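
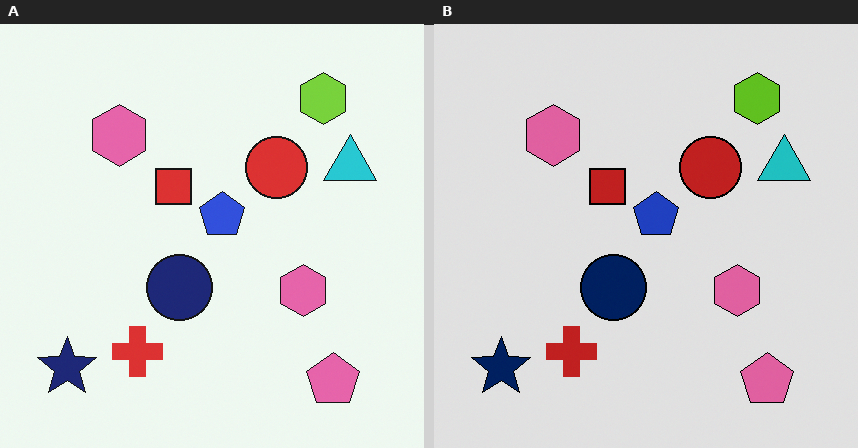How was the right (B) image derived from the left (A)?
It was posterized to a reduced palette.

Each flat color has snapped to a coarser quantized level — most visibly, the near-white background has dropped to a flat grey.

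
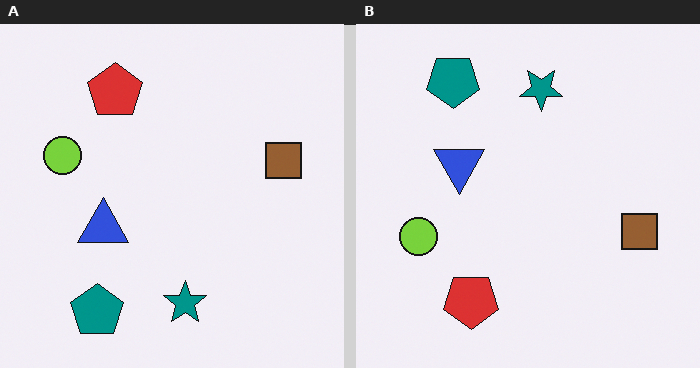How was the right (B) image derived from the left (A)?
The transformation is: flipped vertically (top ↔ bottom).

The teal pentagon is in the bottom-left of the left (A) image and the top-left of the right (B) — shapes on opposite sides of the horizontal midline have swapped in a mirror flip.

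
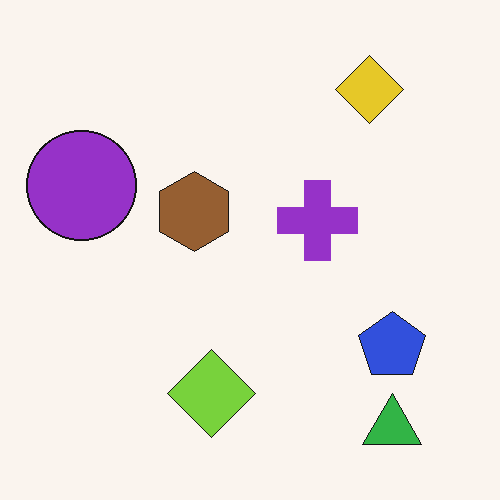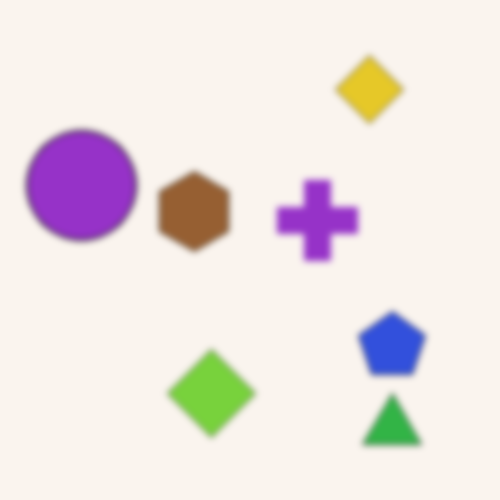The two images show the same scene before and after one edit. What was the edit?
This is the original image noticeably gaussian-blurred.

Shape edges and outlines are uniformly softened across the whole image.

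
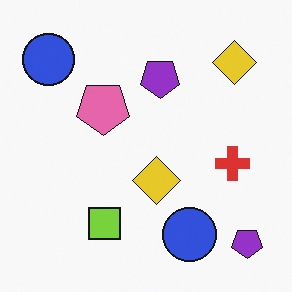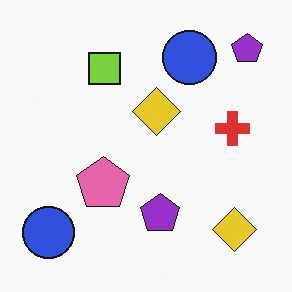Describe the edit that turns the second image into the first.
The transformation is: flipped vertically (top ↔ bottom).

The lime square is in the top of the second image and the bottom of the first — shapes on opposite sides of the horizontal midline have swapped in a mirror flip.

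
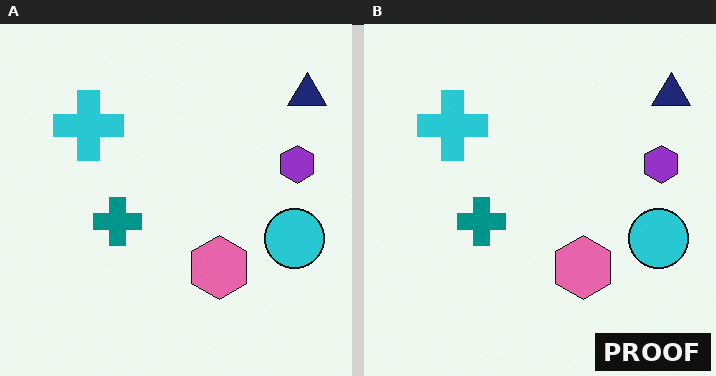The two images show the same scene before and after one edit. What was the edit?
The transformation is: watermarked with the text "PROOF" in the lower-right corner.

A dark label reading "PROOF" appears in the lower-right corner.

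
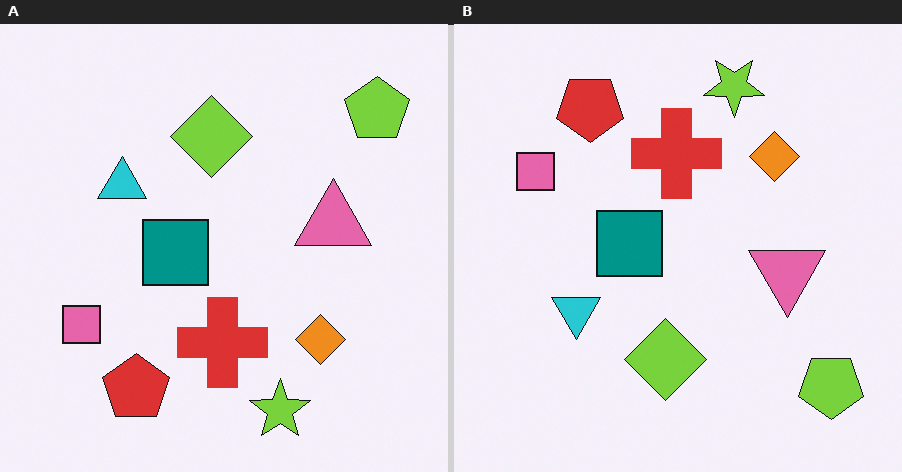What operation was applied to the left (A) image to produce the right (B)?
It was flipped vertically (top ↔ bottom).

The lime star is in the bottom of the left (A) image and the top of the right (B) — shapes on opposite sides of the horizontal midline have swapped in a mirror flip.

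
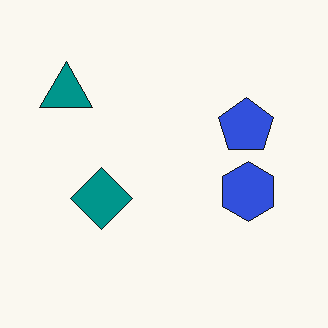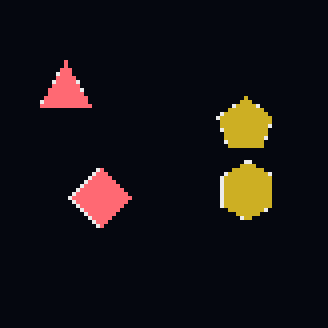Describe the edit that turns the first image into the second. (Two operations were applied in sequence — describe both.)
The transformation is: color-inverted (negative), then lightly pixelated (a mild mosaic effect).

The light background has become dark and every shape's color is its complement — a photographic negative. Shapes are reduced to large square blocks; fine edges and outlines are lost — a downscale-then-upscale (mosaic) effect.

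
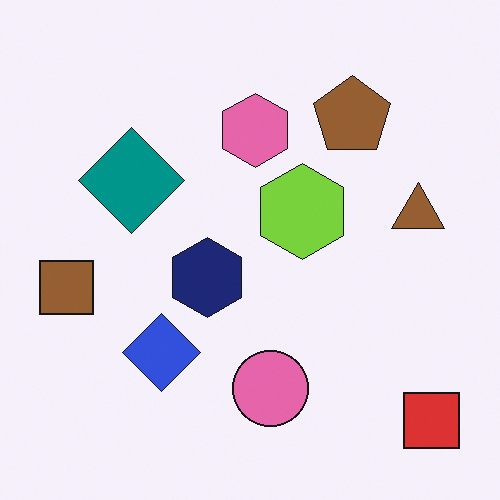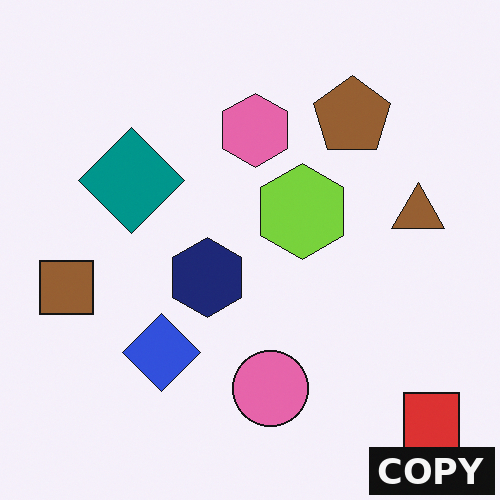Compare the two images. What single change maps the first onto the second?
Watermarked with the text "COPY" in the lower-right corner.

A dark label reading "COPY" appears in the lower-right corner.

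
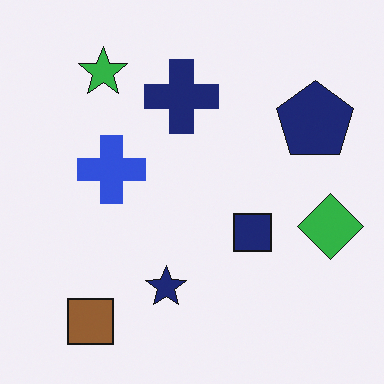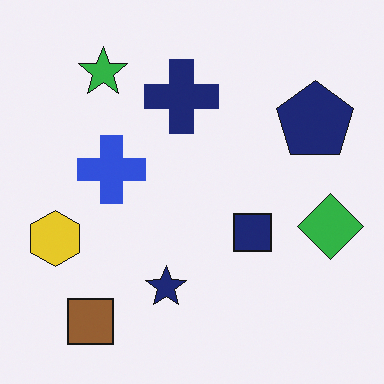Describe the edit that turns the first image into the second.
The second image is the first overlaid with an additional yellow hexagon.

A yellow hexagon appears in the second image that is absent from the first.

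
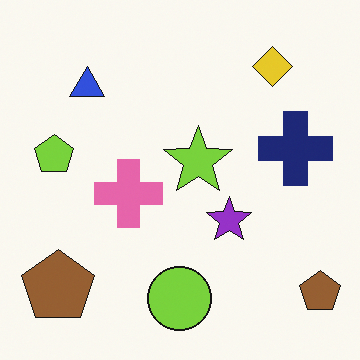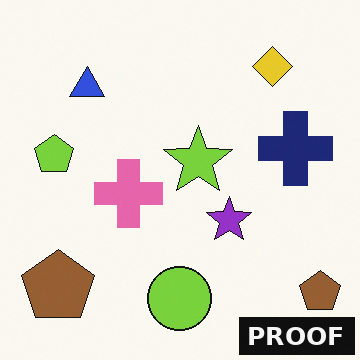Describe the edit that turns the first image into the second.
The second image is the first watermarked with the text "PROOF" in the lower-right corner.

A dark label reading "PROOF" appears in the lower-right corner.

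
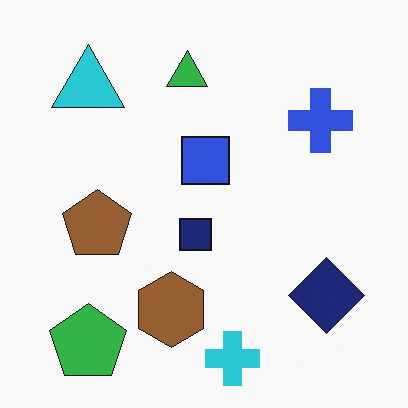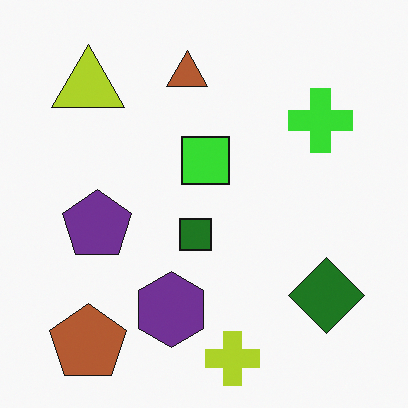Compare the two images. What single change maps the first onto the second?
The image was hue-shifted by a large amount.

Every shape's color has rotated by the same amount around the hue wheel — a uniform hue shift.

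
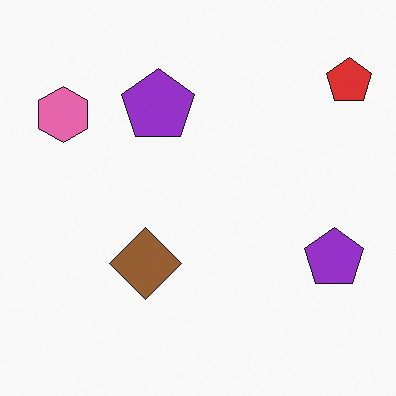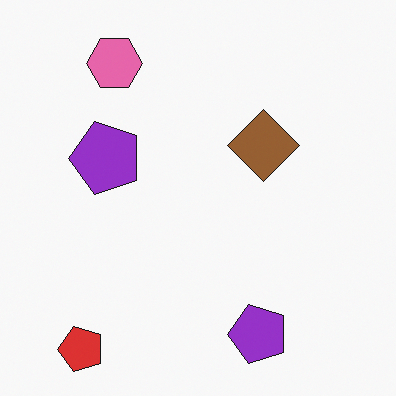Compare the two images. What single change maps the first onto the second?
The transformation is: transposed (reflected across the top-left ↔ bottom-right diagonal).

Shapes have swapped their row and column positions — what was in the top-right is now in the bottom-left — a diagonal reflection.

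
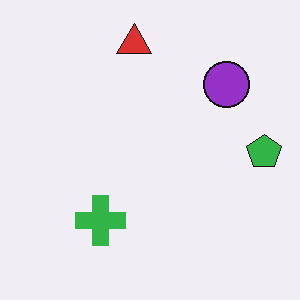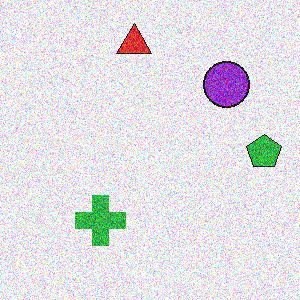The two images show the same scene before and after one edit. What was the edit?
The second image is the first degraded with strong gaussian noise.

Random speckle covers the whole image, including the flat background.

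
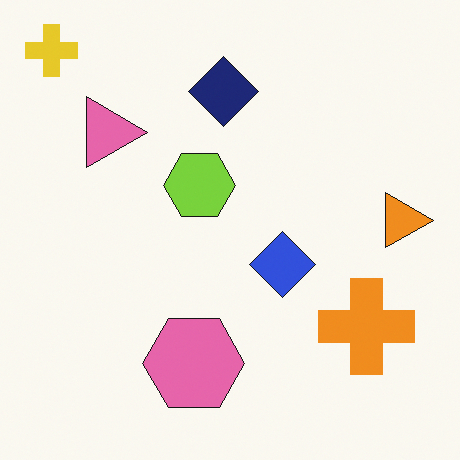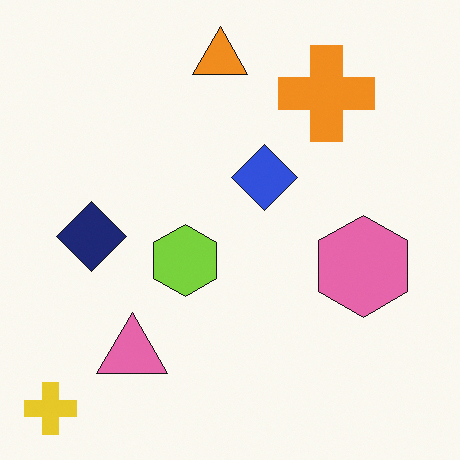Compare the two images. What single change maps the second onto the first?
The first image is the second rotated 90° clockwise.

The yellow cross sits in the bottom-left of the second image and the top-left of the first — consistent with a whole-image 90° clockwise rotation.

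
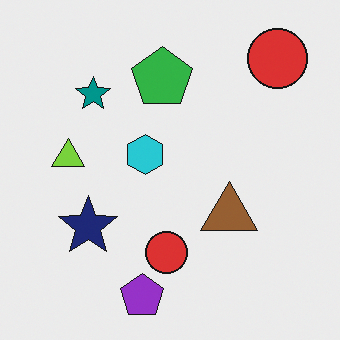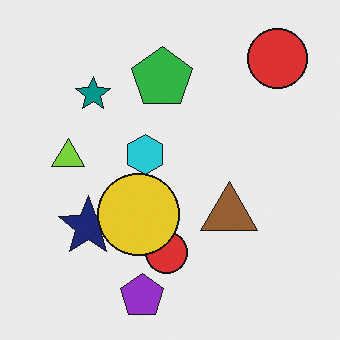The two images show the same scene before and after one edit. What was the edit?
The image was overlaid with an additional yellow circle.

A yellow circle appears in the second image that is absent from the first.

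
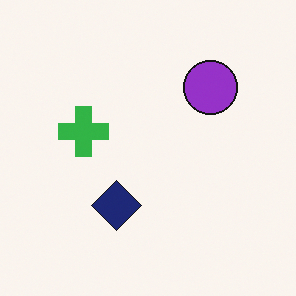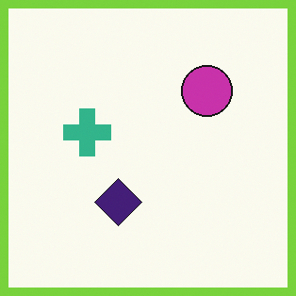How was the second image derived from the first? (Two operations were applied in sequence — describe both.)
Hue-shifted by a small amount, then framed with a lime border.

Every shape's color has rotated by the same amount around the hue wheel — a uniform hue shift. A solid lime frame runs around the edge of the second image, with the content slightly shrunk inside it.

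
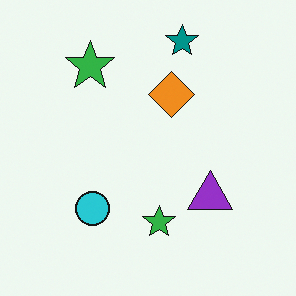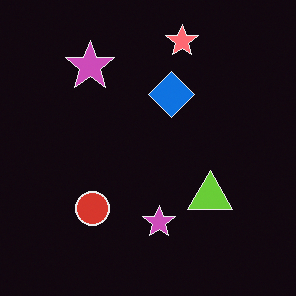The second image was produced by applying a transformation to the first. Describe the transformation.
The image was color-inverted (negative).

The light background has become dark and every shape's color is its complement — a photographic negative.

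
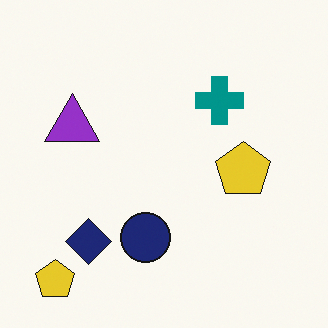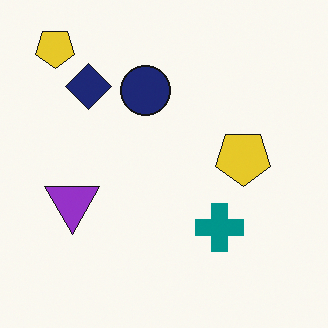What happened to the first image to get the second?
The transformation is: flipped vertically (top ↔ bottom).

The navy diamond is in the bottom-left of the first image and the top-left of the second — shapes on opposite sides of the horizontal midline have swapped in a mirror flip.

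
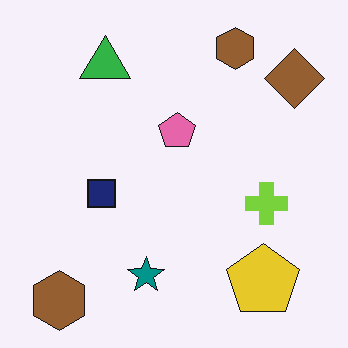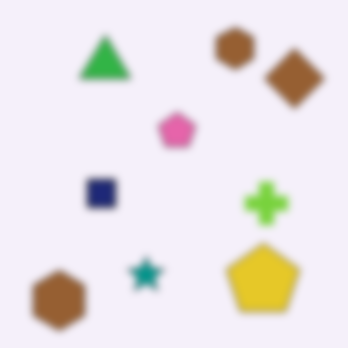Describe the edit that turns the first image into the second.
Noticeably gaussian-blurred.

Shape edges and outlines are uniformly softened across the whole image.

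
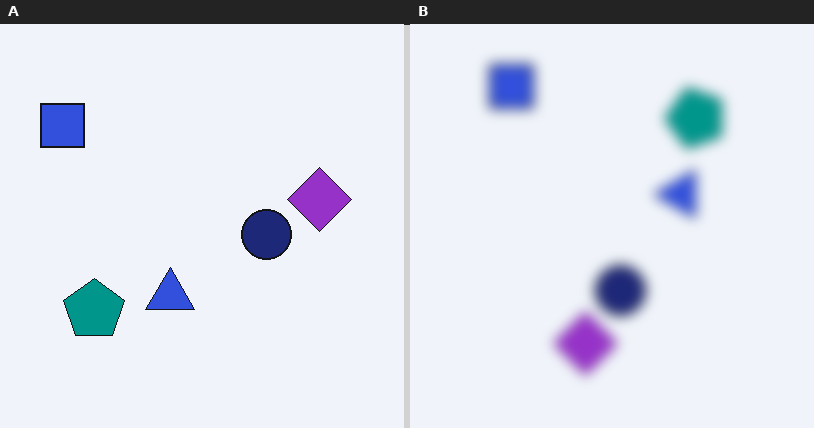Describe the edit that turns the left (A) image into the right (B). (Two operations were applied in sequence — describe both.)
The transformation is: transposed (reflected across the top-left ↔ bottom-right diagonal), then heavily blurred.

Shapes have swapped their row and column positions — what was in the top-right is now in the bottom-left — a diagonal reflection. Shape edges and outlines are uniformly softened across the whole image.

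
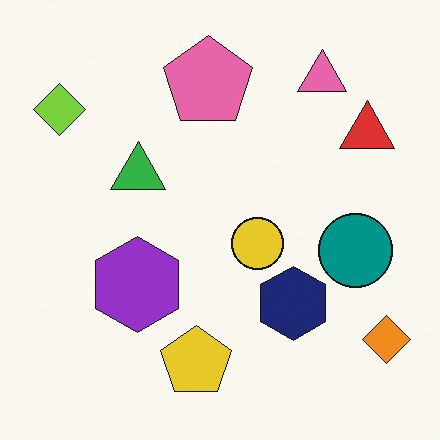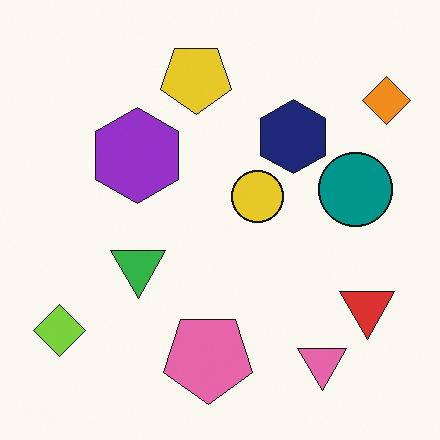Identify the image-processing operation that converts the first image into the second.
Flipped vertically (top ↔ bottom).

The pink triangle is in the top-right of the first image and the bottom-right of the second — shapes on opposite sides of the horizontal midline have swapped in a mirror flip.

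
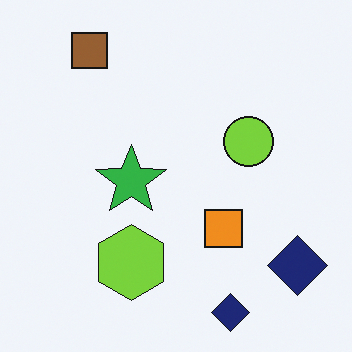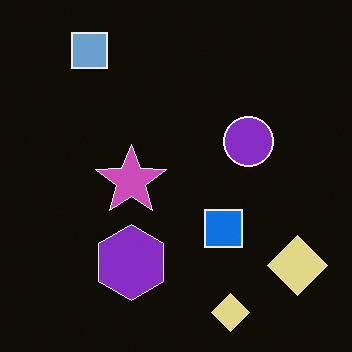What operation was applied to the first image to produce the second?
Color-inverted (negative).

The light background has become dark and every shape's color is its complement — a photographic negative.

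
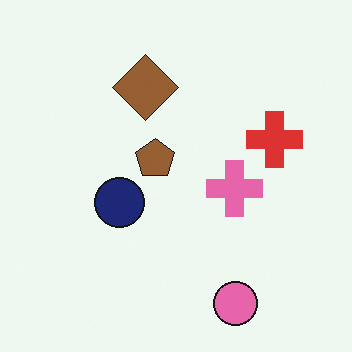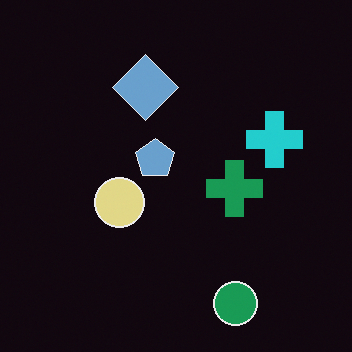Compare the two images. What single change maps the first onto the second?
The image was color-inverted (negative).

The light background has become dark and every shape's color is its complement — a photographic negative.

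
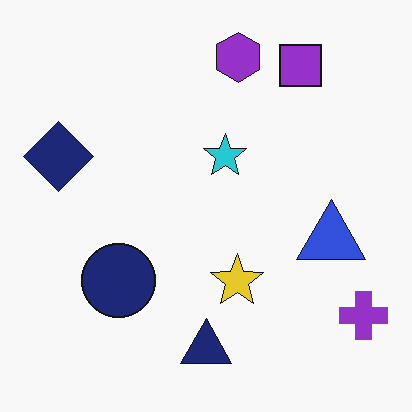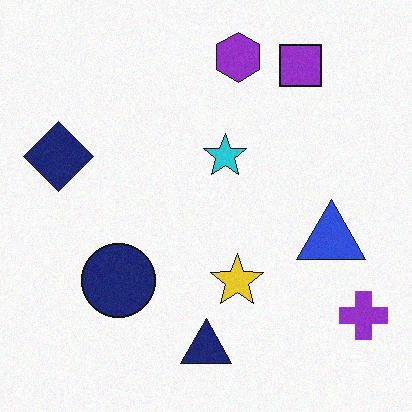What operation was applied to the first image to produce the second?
The transformation is: degraded with light additive noise.

Random speckle covers the whole image, including the flat background.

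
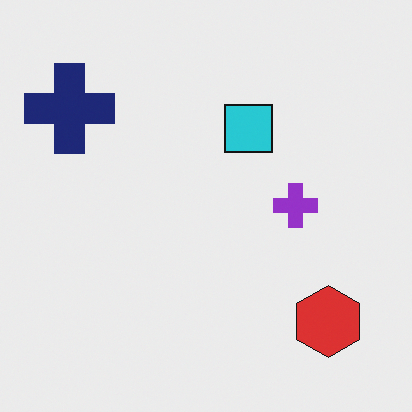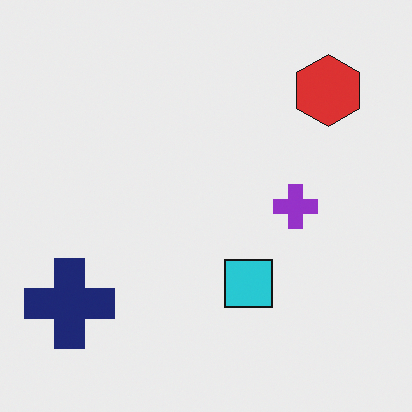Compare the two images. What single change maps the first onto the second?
The image was flipped vertically (top ↔ bottom).

The red hexagon is in the bottom-right of the first image and the top-right of the second — shapes on opposite sides of the horizontal midline have swapped in a mirror flip.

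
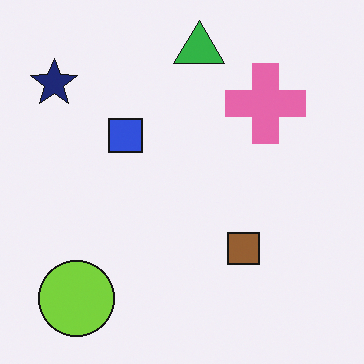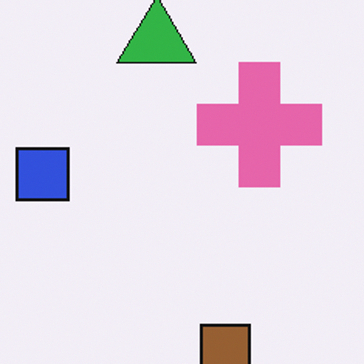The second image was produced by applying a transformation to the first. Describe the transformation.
This is the original image cropped to a modestly smaller region and rescaled.

The visible shapes are larger and the field of view is narrower; shapes near the original edges may be partly or wholly outside the frame — a crop-and-rescale.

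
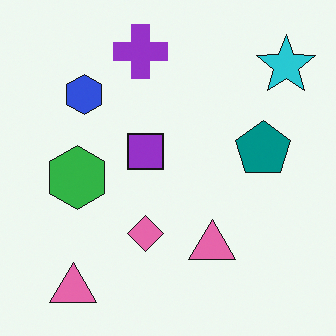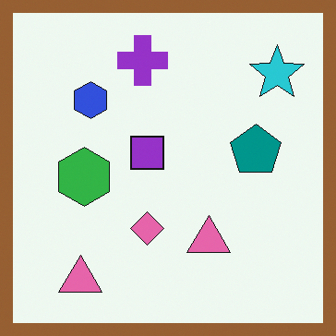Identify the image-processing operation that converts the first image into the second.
This is the original image framed with a brown border.

A solid brown frame runs around the edge of the second image, with the content slightly shrunk inside it.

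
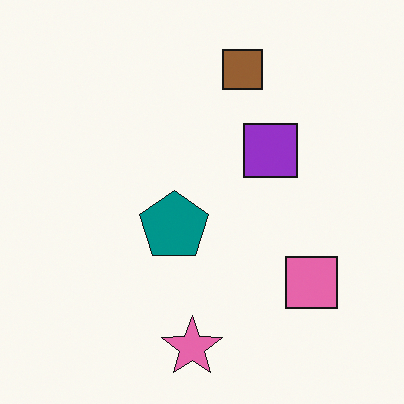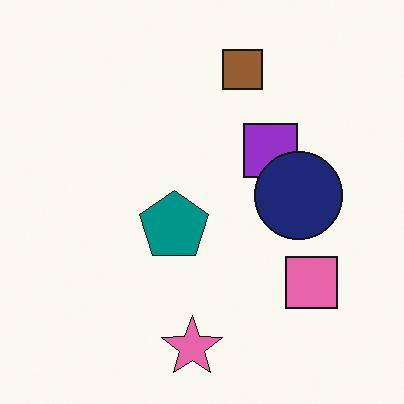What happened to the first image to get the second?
The transformation is: overlaid with an additional navy circle.

A navy circle appears in the second image that is absent from the first.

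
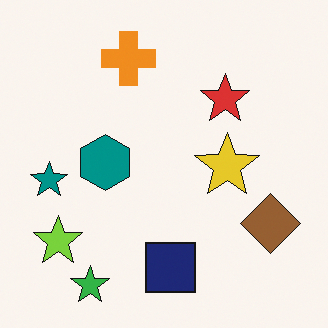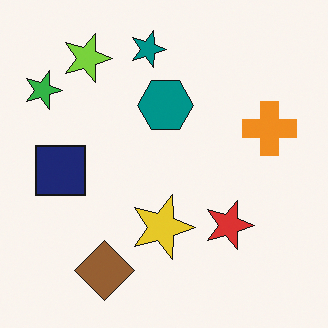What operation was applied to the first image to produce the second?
It was rotated 90° clockwise.

The green star sits in the bottom-left of the first image and the top-left of the second — consistent with a whole-image 90° clockwise rotation.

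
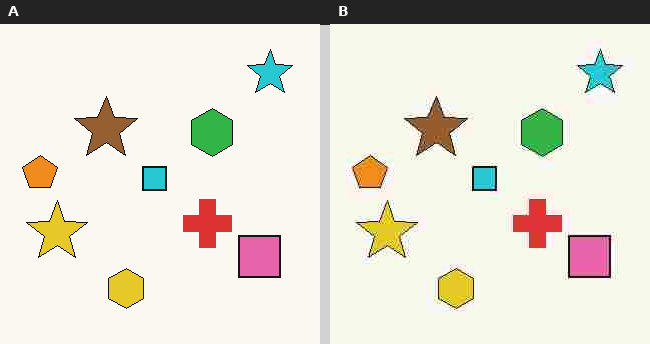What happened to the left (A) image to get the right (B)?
It was heavily JPEG-compressed with obvious blocking artifacts.

Blocky 8×8 compression artifacts appear around shape edges and the flat background shows ringing — characteristic JPEG degradation.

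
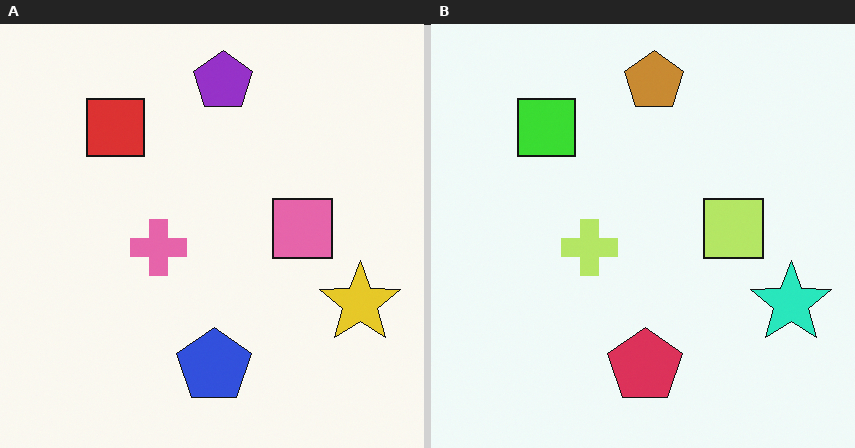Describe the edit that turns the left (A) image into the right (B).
The right (B) image is the left (A) hue-shifted noticeably.

Every shape's color has rotated by the same amount around the hue wheel — a uniform hue shift.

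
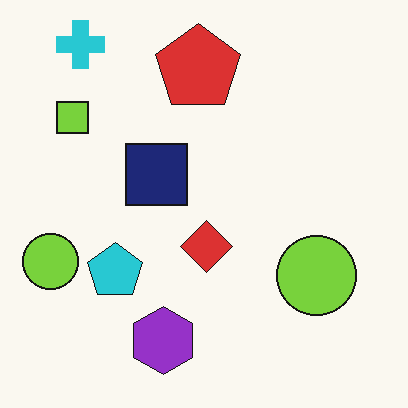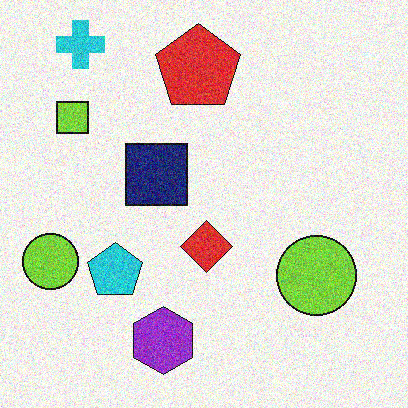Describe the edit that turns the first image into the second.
It was degraded with moderate additive noise.

Random speckle covers the whole image, including the flat background.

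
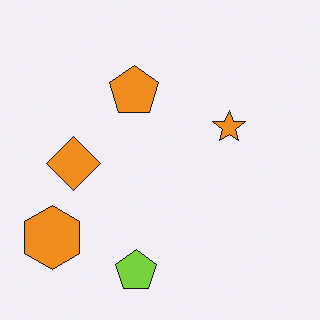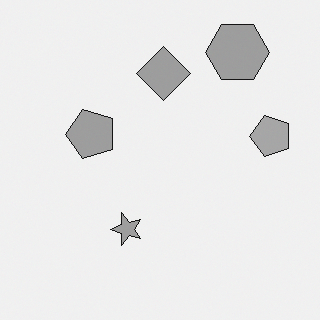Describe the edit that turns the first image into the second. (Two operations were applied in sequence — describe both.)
Converted to grayscale, then transposed (reflected across the top-left ↔ bottom-right diagonal).

All color is removed — every shape is now a shade of grey. Shapes have swapped their row and column positions — what was in the top-right is now in the bottom-left — a diagonal reflection.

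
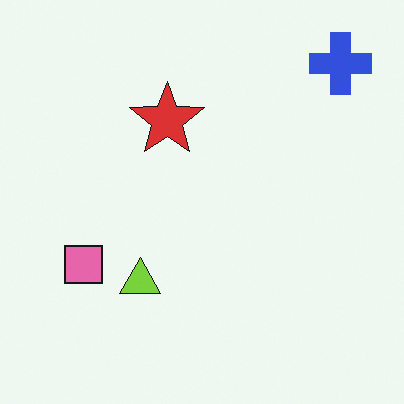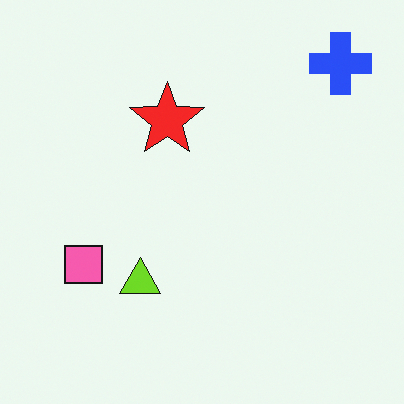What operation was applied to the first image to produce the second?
The second image is the first slightly oversaturated.

All colors are more vivid — a global saturation change.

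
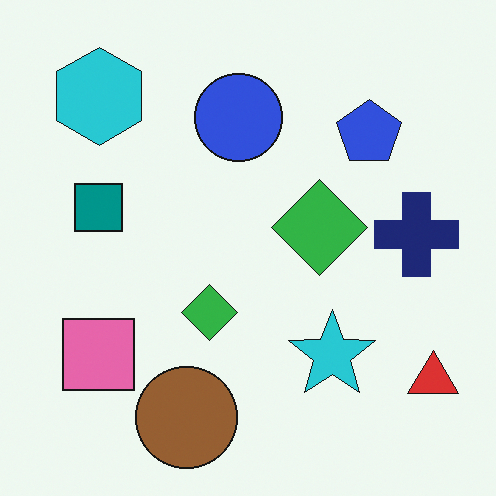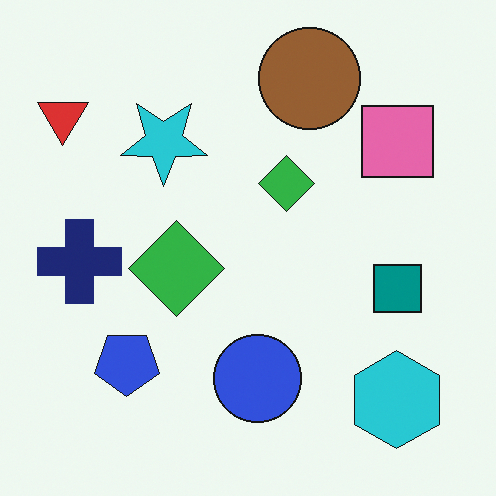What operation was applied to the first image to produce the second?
The second image is the first rotated 180°.

The red triangle sits in the bottom-right of the first image and the top-left of the second — consistent with a whole-image 180° rotation.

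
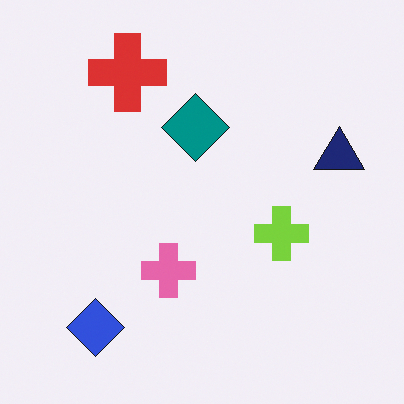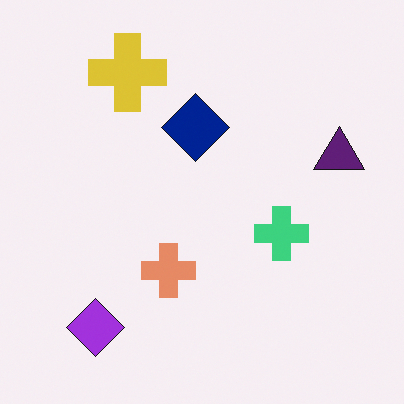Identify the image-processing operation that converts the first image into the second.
The transformation is: hue-shifted slightly.

Every shape's color has rotated by the same amount around the hue wheel — a uniform hue shift.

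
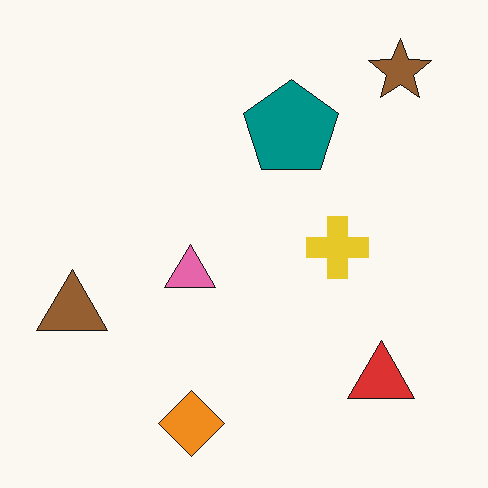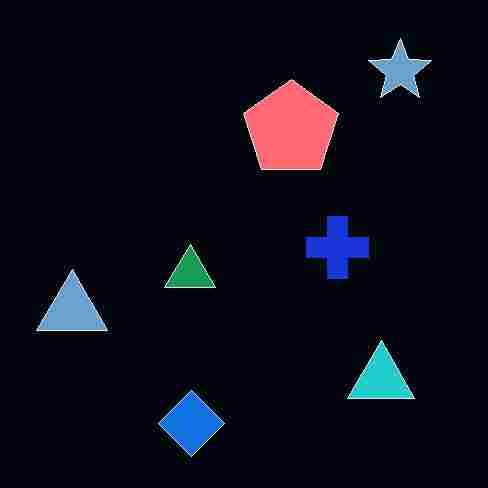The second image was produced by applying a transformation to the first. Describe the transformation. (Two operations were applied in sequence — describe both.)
It was color-inverted (negative), then degraded with heavy JPEG compression.

The light background has become dark and every shape's color is its complement — a photographic negative. Blocky 8×8 compression artifacts appear around shape edges and the flat background shows ringing — characteristic JPEG degradation.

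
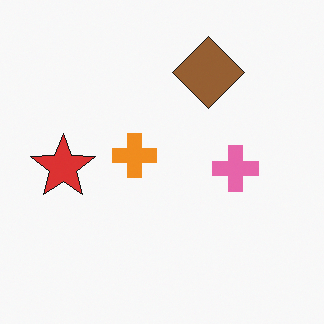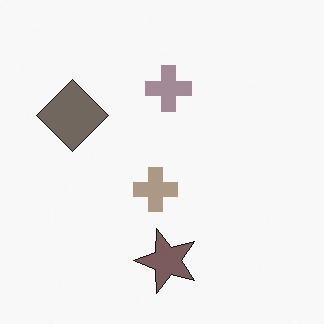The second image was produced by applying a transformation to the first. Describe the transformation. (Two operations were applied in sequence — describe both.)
Heavily desaturated, then rotated 90° counter-clockwise.

All colors are more muted and greyish — a global saturation change. The brown diamond sits in the top of the first image and the left of the second — consistent with a whole-image 90° counter-clockwise rotation.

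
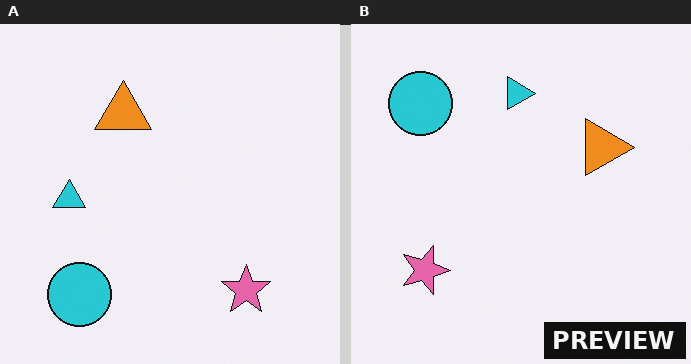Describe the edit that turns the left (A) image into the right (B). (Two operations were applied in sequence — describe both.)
It was rotated 90° clockwise, then watermarked with the text "PREVIEW" in the lower-right corner.

The cyan circle sits in the bottom-left of the left (A) image and the top-left of the right (B) — consistent with a whole-image 90° clockwise rotation. A dark label reading "PREVIEW" appears in the lower-right corner.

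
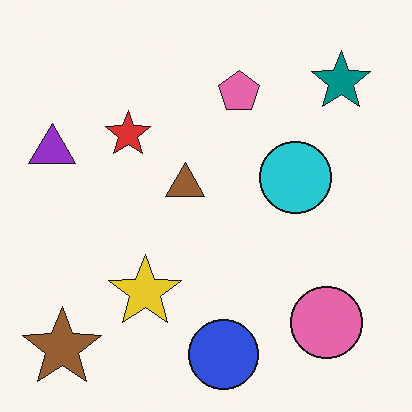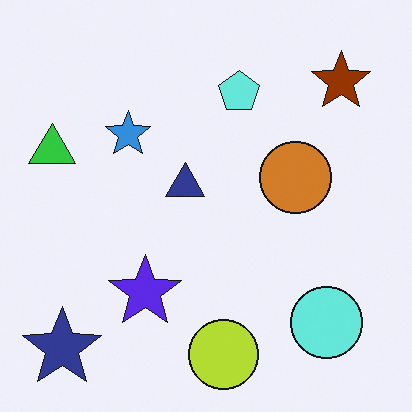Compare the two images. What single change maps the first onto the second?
Hue-shifted through roughly half the color wheel.

Every shape's color has rotated by the same amount around the hue wheel — a uniform hue shift.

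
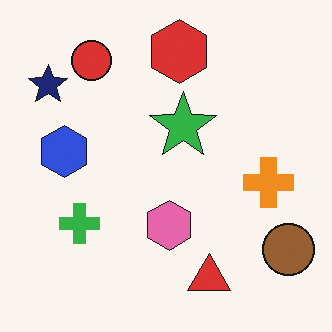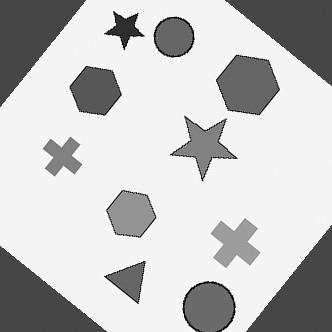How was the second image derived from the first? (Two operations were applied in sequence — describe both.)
The transformation is: converted to grayscale, then rotated clockwise by a large amount — several tens of degrees.

All color is removed — every shape is now a shade of grey. Every shape is tilted by the same angle and the image corners show triangular fill wedges — a whole-image rotation by a non-right angle.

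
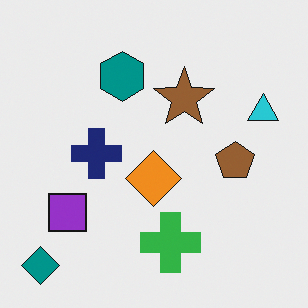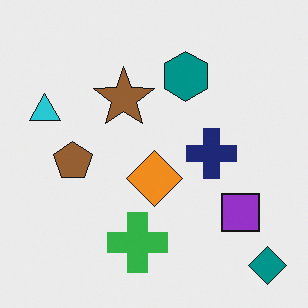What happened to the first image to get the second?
It was flipped horizontally (left ↔ right).

The teal diamond is in the bottom-left of the first image and the bottom-right of the second — shapes on opposite sides of the vertical midline have swapped in a mirror flip.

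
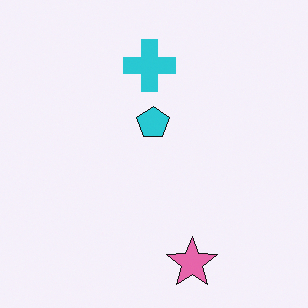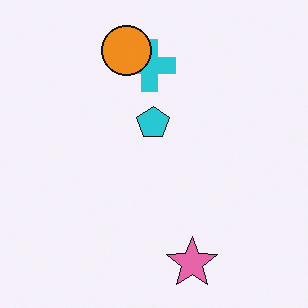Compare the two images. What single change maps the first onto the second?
Overlaid with an additional orange circle.

An orange circle appears in the second image that is absent from the first.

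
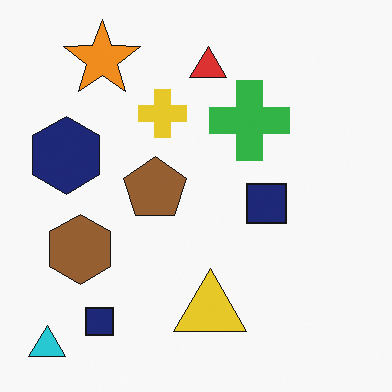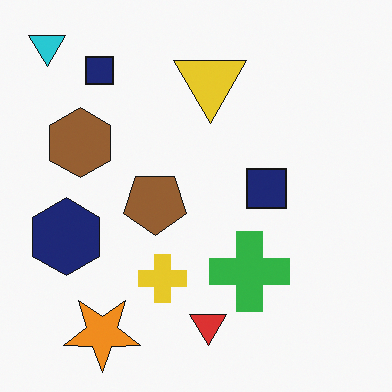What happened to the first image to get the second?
It was flipped vertically (top ↔ bottom).

The cyan triangle is in the bottom-left of the first image and the top-left of the second — shapes on opposite sides of the horizontal midline have swapped in a mirror flip.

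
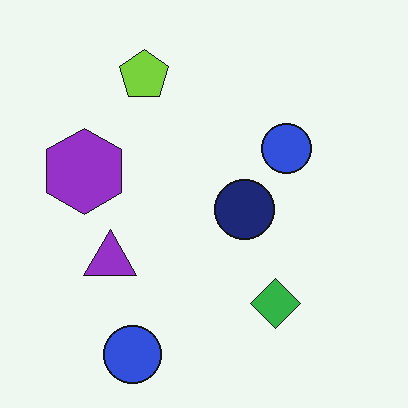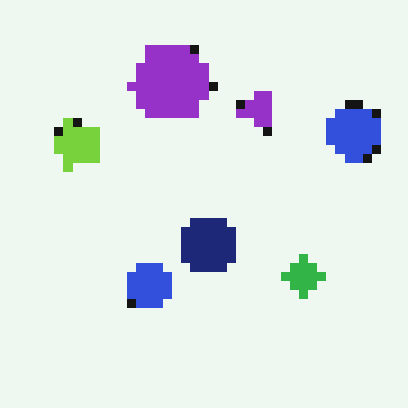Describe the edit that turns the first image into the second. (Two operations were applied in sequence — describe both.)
This is the original image transposed (reflected across the top-left ↔ bottom-right diagonal), then heavily pixelated into large blocks.

Shapes have swapped their row and column positions — what was in the top-right is now in the bottom-left — a diagonal reflection. Shapes are reduced to large square blocks; fine edges and outlines are lost — a downscale-then-upscale (mosaic) effect.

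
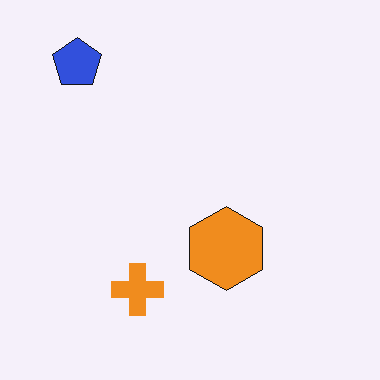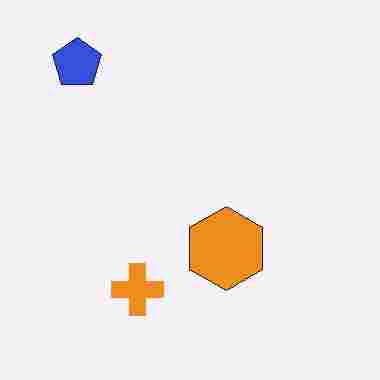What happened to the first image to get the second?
Degraded with heavy JPEG compression.

Blocky 8×8 compression artifacts appear around shape edges and the flat background shows ringing — characteristic JPEG degradation.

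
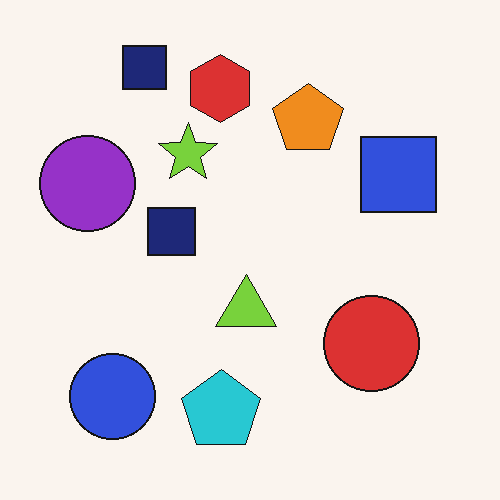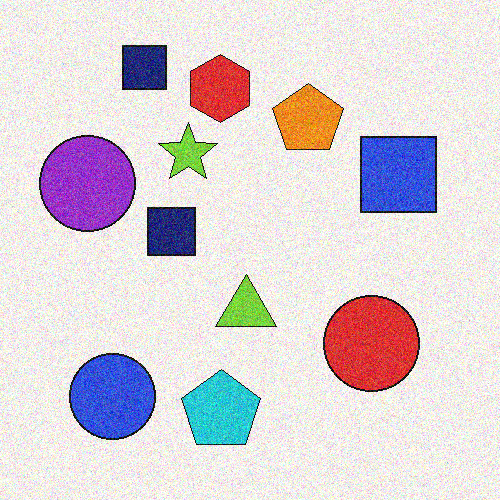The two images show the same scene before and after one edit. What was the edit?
The second image is the first degraded with visible gaussian noise.

Random speckle covers the whole image, including the flat background.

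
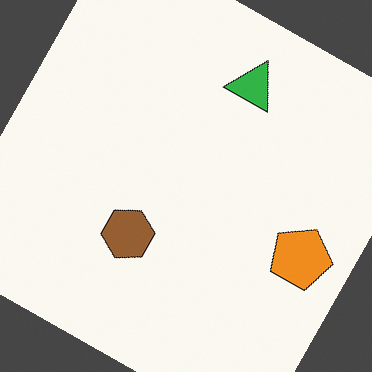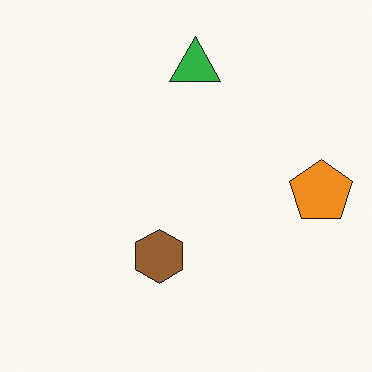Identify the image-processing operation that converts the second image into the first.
The image was rotated clockwise by a moderate amount.

Every shape is tilted by the same angle and the image corners show triangular fill wedges — a whole-image rotation by a non-right angle.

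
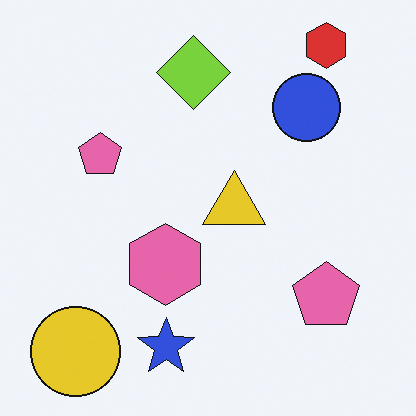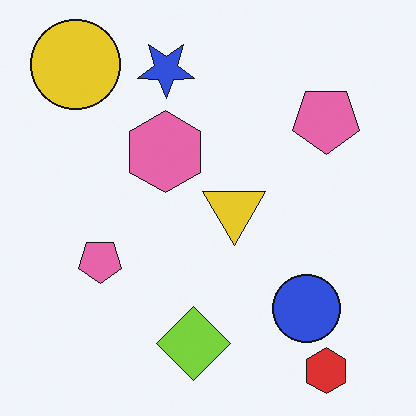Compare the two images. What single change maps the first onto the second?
It was flipped vertically (top ↔ bottom).

The red hexagon is in the top-right of the first image and the bottom-right of the second — shapes on opposite sides of the horizontal midline have swapped in a mirror flip.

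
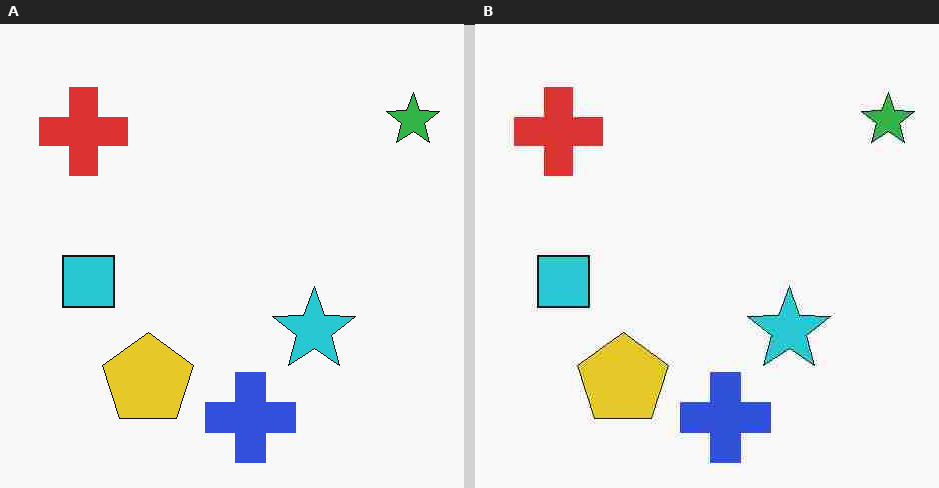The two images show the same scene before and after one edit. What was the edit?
The transformation is: heavily JPEG-compressed with obvious blocking artifacts.

Blocky 8×8 compression artifacts appear around shape edges and the flat background shows ringing — characteristic JPEG degradation.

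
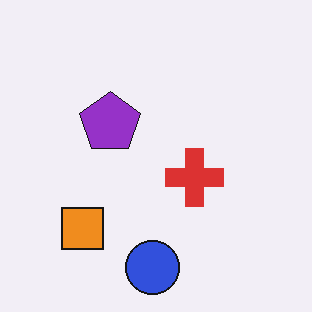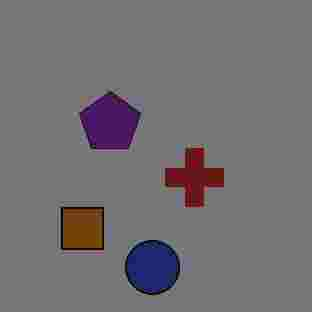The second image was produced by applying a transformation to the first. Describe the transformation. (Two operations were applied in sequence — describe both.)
The transformation is: substantially darkened, then heavily JPEG-compressed with obvious blocking artifacts.

Every pixel — background and shapes alike — is uniformly darkened. Blocky 8×8 compression artifacts appear around shape edges and the flat background shows ringing — characteristic JPEG degradation.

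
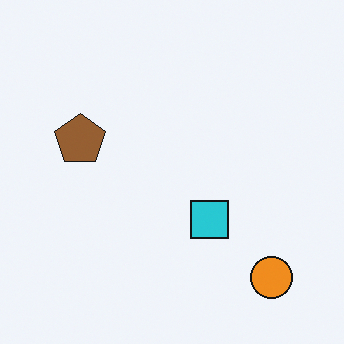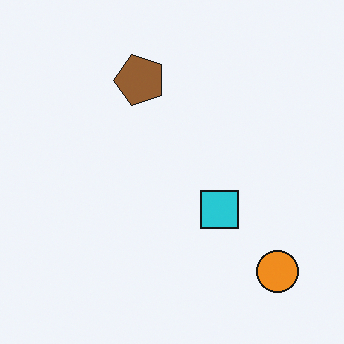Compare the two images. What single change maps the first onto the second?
The image was transposed (reflected across the top-left ↔ bottom-right diagonal).

Shapes have swapped their row and column positions — what was in the top-right is now in the bottom-left — a diagonal reflection.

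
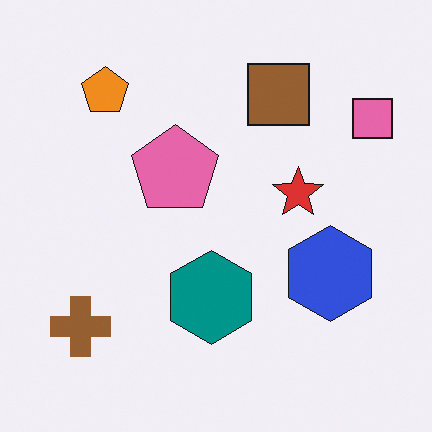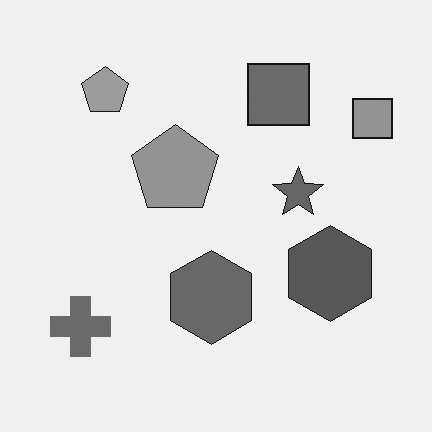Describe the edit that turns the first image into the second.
The transformation is: converted to grayscale.

All color is removed — every shape is now a shade of grey.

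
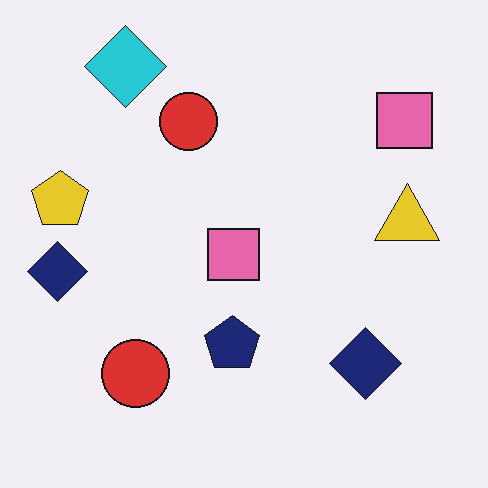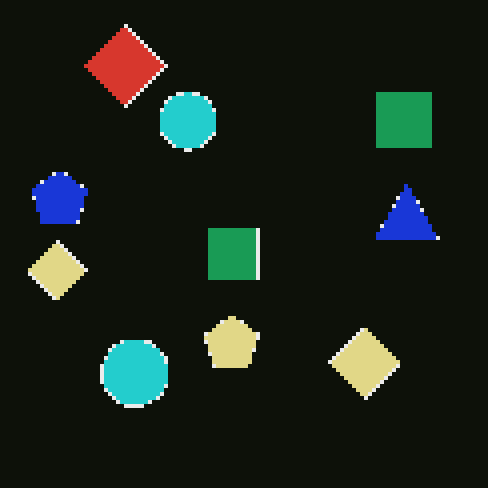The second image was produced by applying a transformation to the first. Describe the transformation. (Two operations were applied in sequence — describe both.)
The transformation is: color-inverted (negative), then mildly pixelated.

The light background has become dark and every shape's color is its complement — a photographic negative. Shapes are reduced to large square blocks; fine edges and outlines are lost — a downscale-then-upscale (mosaic) effect.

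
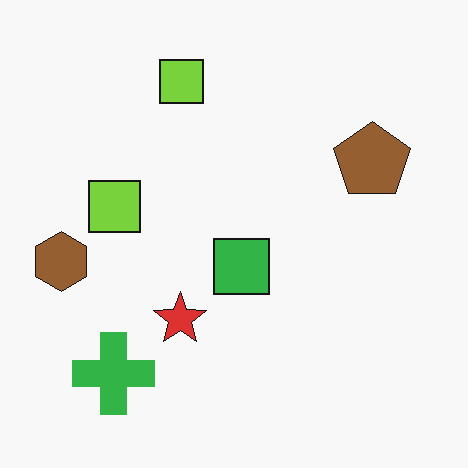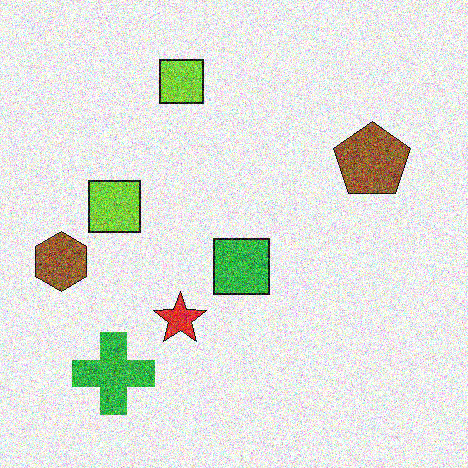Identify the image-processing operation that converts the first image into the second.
This is the original image degraded with a thick layer of grain.

Random speckle covers the whole image, including the flat background.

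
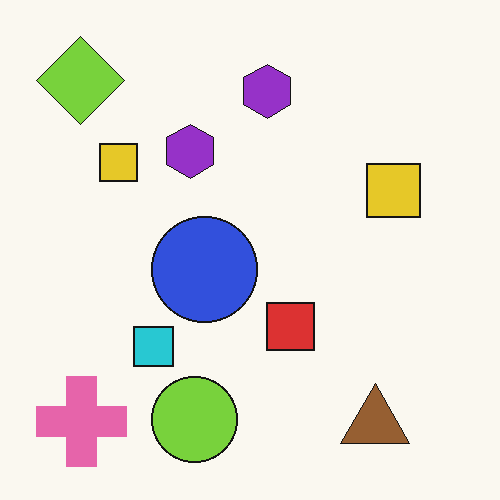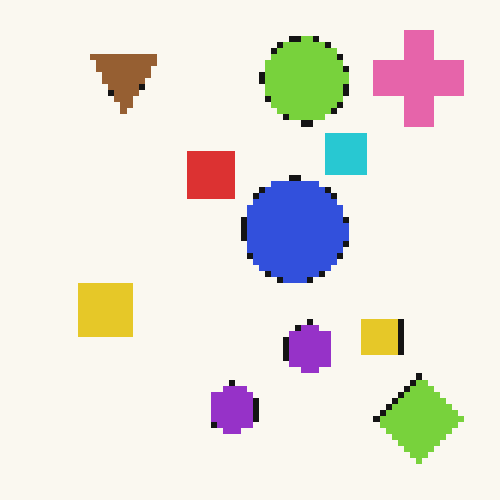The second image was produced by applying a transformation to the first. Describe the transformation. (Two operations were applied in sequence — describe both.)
The transformation is: rotated 180°, then moderately pixelated.

The pink cross sits in the bottom-left of the first image and the top-right of the second — consistent with a whole-image 180° rotation. Shapes are reduced to large square blocks; fine edges and outlines are lost — a downscale-then-upscale (mosaic) effect.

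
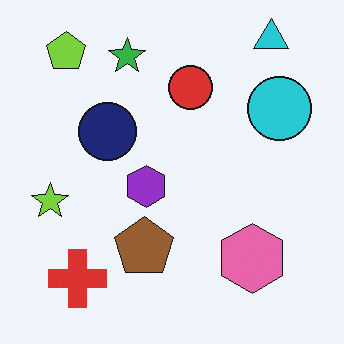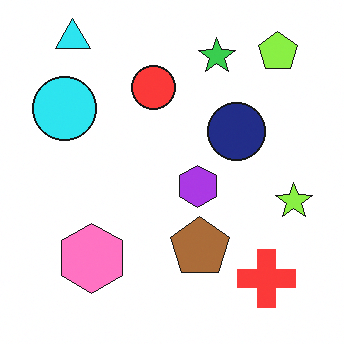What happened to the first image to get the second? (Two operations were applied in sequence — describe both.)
Flipped horizontally (left ↔ right), then slightly brightened.

The lime star is in the left of the first image and the right of the second — shapes on opposite sides of the vertical midline have swapped in a mirror flip. Every pixel — background and shapes alike — is uniformly brightened.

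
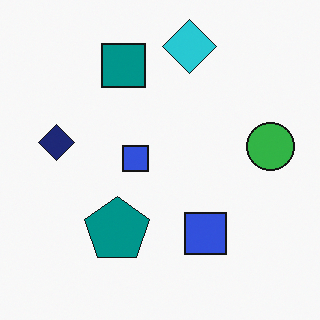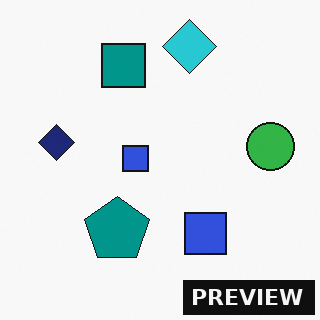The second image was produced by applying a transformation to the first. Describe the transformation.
Watermarked with the text "PREVIEW" in the lower-right corner.

A dark label reading "PREVIEW" appears in the lower-right corner.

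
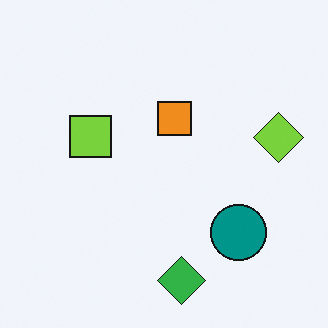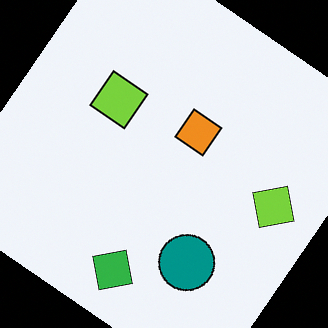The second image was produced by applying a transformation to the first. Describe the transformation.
The image was rotated clockwise by a large amount — several tens of degrees.

Every shape is tilted by the same angle and the image corners show triangular fill wedges — a whole-image rotation by a non-right angle.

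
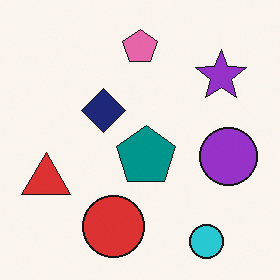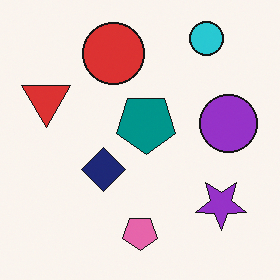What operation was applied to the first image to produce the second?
This is the original image flipped vertically (top ↔ bottom).

The cyan circle is in the bottom-right of the first image and the top-right of the second — shapes on opposite sides of the horizontal midline have swapped in a mirror flip.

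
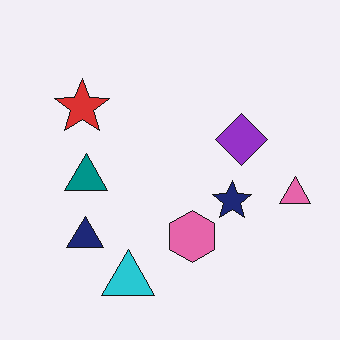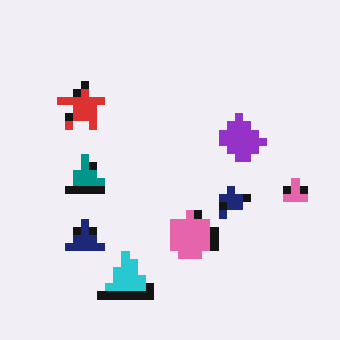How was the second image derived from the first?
Moderately pixelated.

Shapes are reduced to large square blocks; fine edges and outlines are lost — a downscale-then-upscale (mosaic) effect.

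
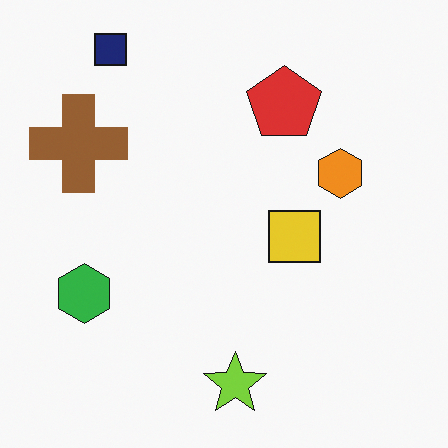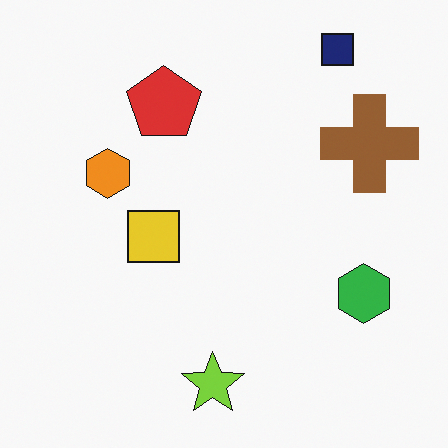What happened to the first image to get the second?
The transformation is: flipped horizontally (left ↔ right).

The brown cross is in the top-left of the first image and the top-right of the second — shapes on opposite sides of the vertical midline have swapped in a mirror flip.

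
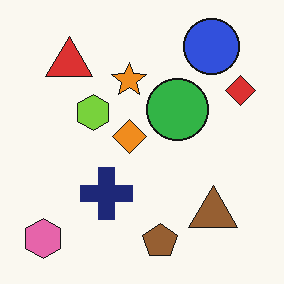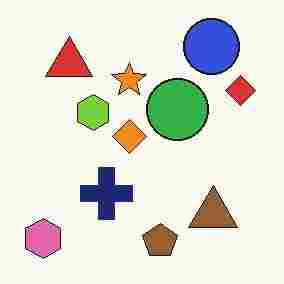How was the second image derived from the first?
This is the original image degraded with heavy JPEG compression.

Blocky 8×8 compression artifacts appear around shape edges and the flat background shows ringing — characteristic JPEG degradation.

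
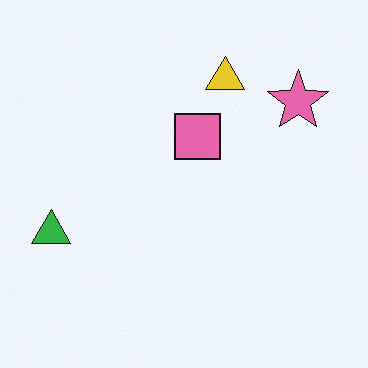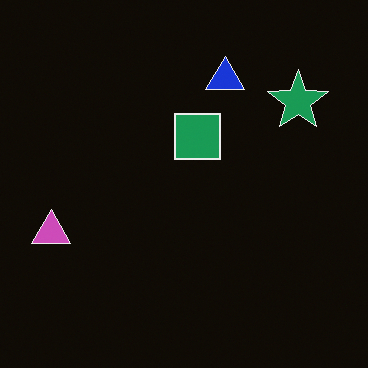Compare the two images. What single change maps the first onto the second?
Color-inverted (negative).

The light background has become dark and every shape's color is its complement — a photographic negative.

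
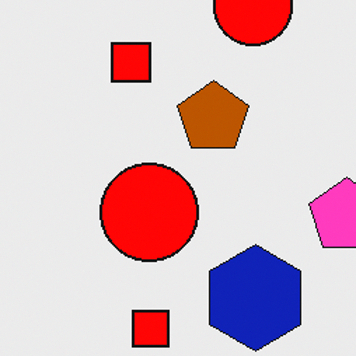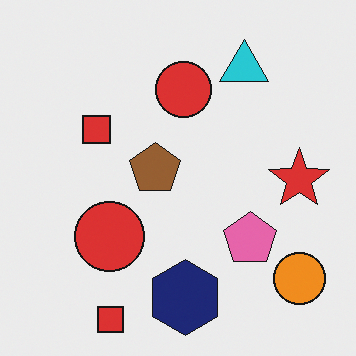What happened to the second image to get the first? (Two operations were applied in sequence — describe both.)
It was made much more vivid (saturation change), then cropped slightly and scaled back up.

All colors are more vivid — a global saturation change. The visible shapes are larger and the field of view is narrower; shapes near the original edges may be partly or wholly outside the frame — a crop-and-rescale.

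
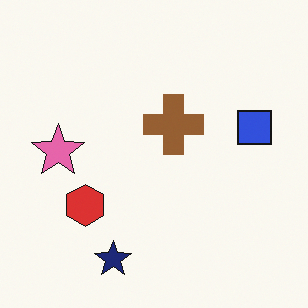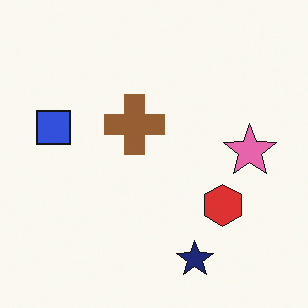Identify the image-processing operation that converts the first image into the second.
It was flipped horizontally (left ↔ right).

The blue square is in the right of the first image and the left of the second — shapes on opposite sides of the vertical midline have swapped in a mirror flip.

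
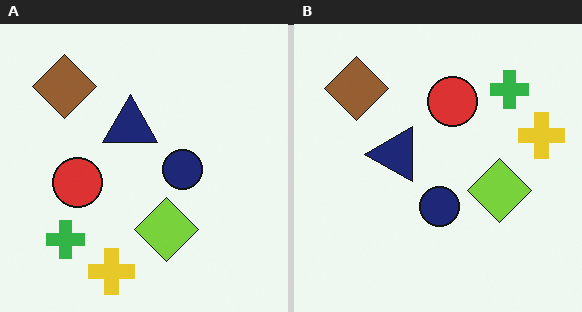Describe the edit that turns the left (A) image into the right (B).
This is the original image transposed (reflected across the top-left ↔ bottom-right diagonal).

Shapes have swapped their row and column positions — what was in the top-right is now in the bottom-left — a diagonal reflection.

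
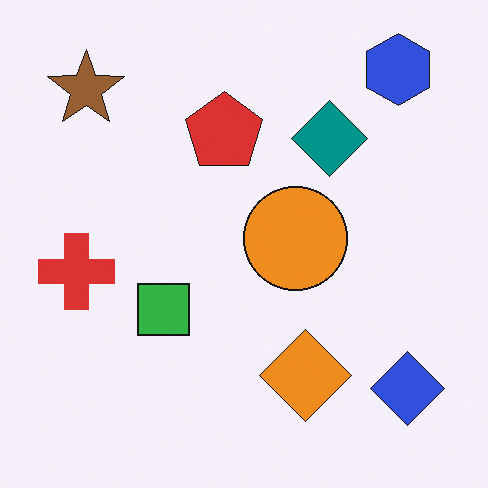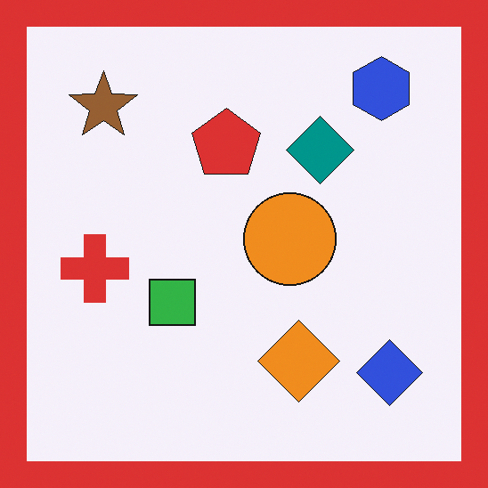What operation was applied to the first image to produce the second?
The second image is the first framed with a red border.

A solid red frame runs around the edge of the second image, with the content slightly shrunk inside it.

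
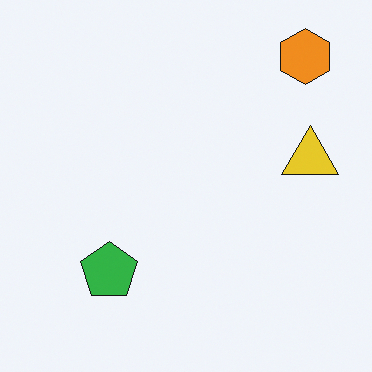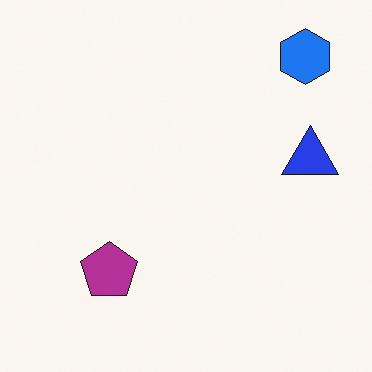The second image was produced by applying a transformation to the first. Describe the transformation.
Hue-shifted through roughly half the color wheel.

Every shape's color has rotated by the same amount around the hue wheel — a uniform hue shift.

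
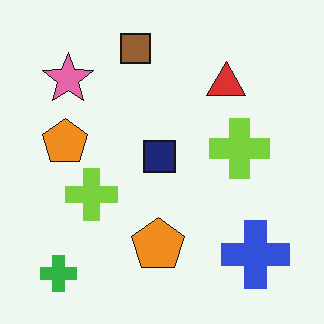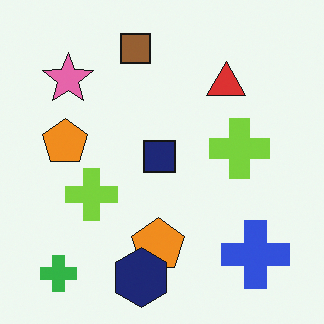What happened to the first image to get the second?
The transformation is: overlaid with an additional navy hexagon.

A navy hexagon appears in the second image that is absent from the first.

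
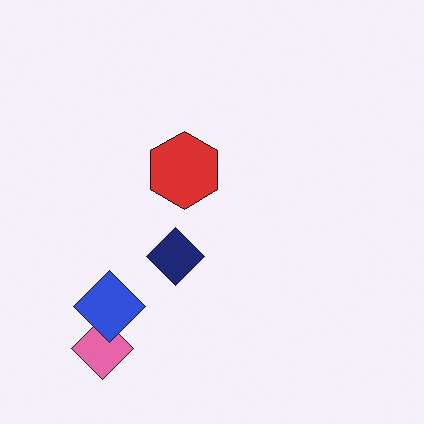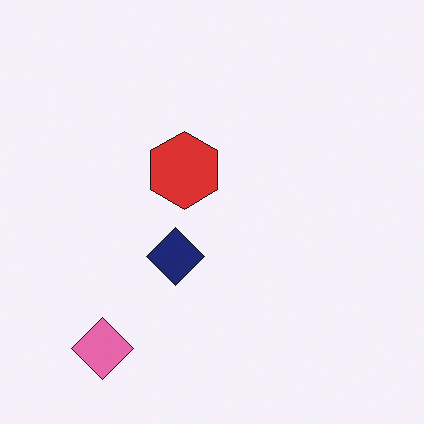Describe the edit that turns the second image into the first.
The image was overlaid with an additional blue diamond.

A blue diamond appears in the first image that is absent from the second.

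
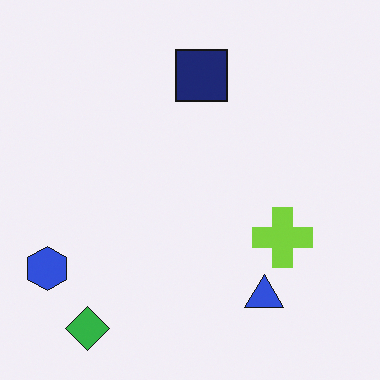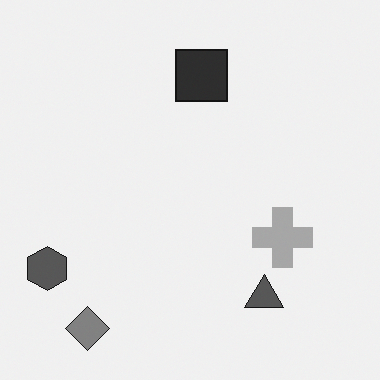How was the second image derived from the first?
The second image is the first converted to grayscale.

All color is removed — every shape is now a shade of grey.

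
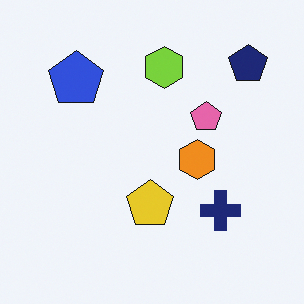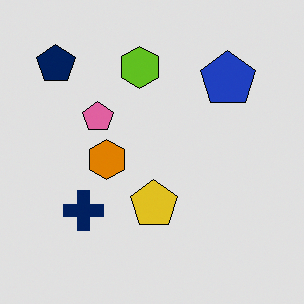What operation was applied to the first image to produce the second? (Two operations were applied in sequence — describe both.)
The image was posterized to a reduced palette, then flipped horizontally (left ↔ right).

Each flat color has snapped to a coarser quantized level — most visibly, the near-white background has dropped to a flat grey. The navy pentagon is in the top-right of the first image and the top-left of the second — shapes on opposite sides of the vertical midline have swapped in a mirror flip.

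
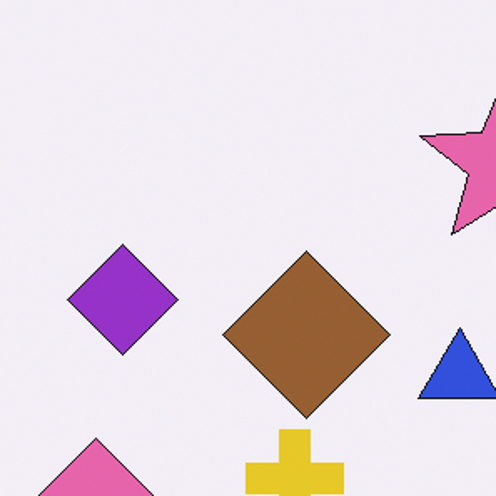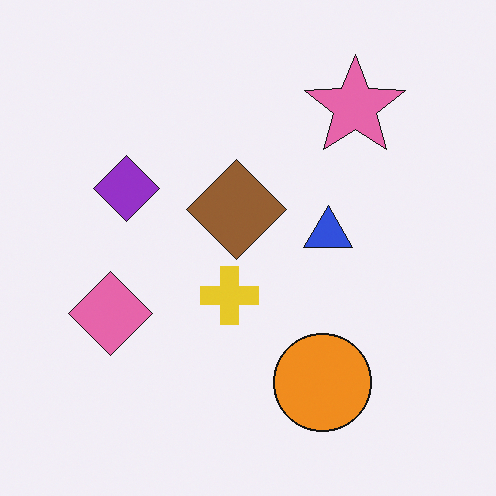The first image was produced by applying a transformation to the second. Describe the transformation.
This is the original image cropped tightly and scaled back up.

The visible shapes are larger and the field of view is narrower; shapes near the original edges may be partly or wholly outside the frame — a crop-and-rescale.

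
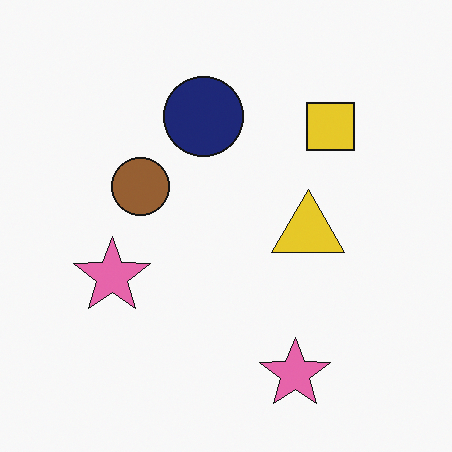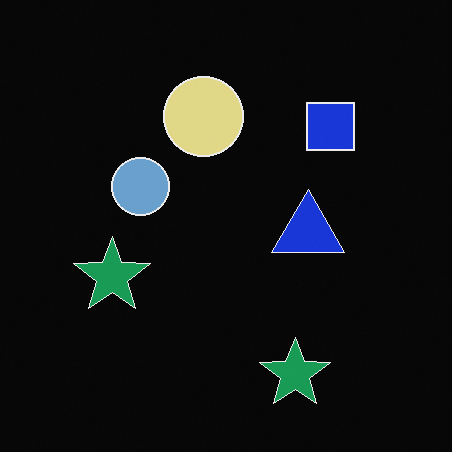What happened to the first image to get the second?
This is the original image color-inverted (negative).

The light background has become dark and every shape's color is its complement — a photographic negative.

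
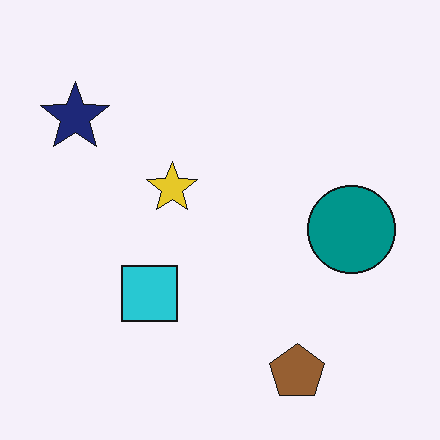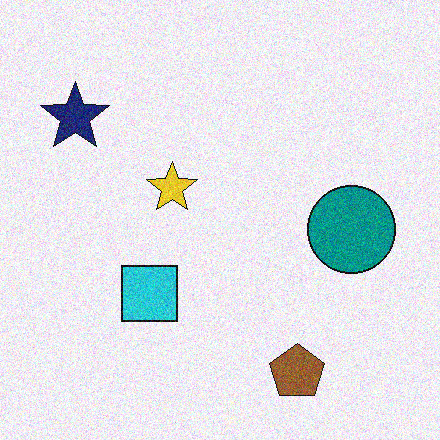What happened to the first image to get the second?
It was degraded with visible gaussian noise.

Random speckle covers the whole image, including the flat background.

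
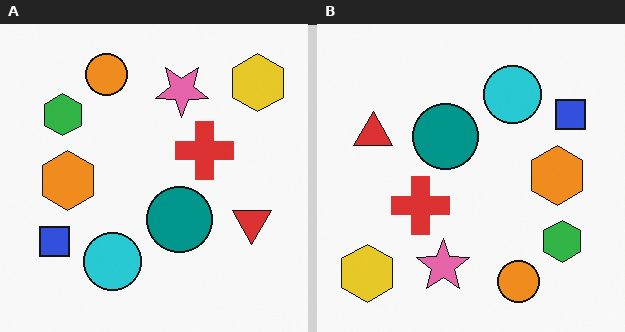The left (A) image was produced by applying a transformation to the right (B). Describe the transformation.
This is the original image rotated 180°.

The yellow hexagon sits in the bottom-left of the right (B) image and the top-right of the left (A) — consistent with a whole-image 180° rotation.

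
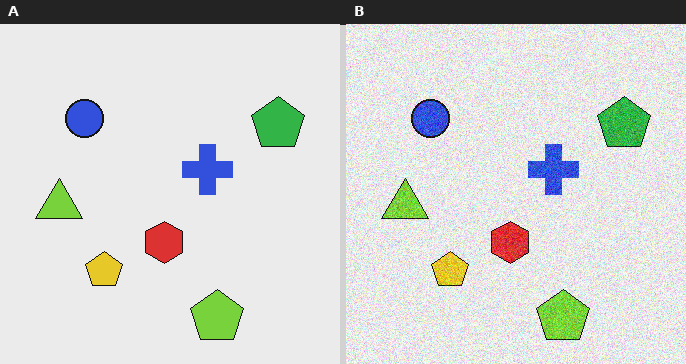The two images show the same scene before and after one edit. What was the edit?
Degraded with moderate additive noise.

Random speckle covers the whole image, including the flat background.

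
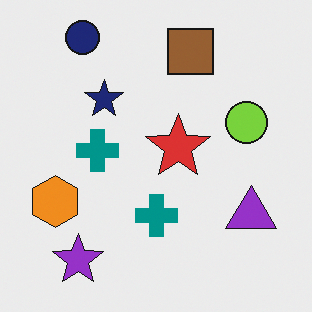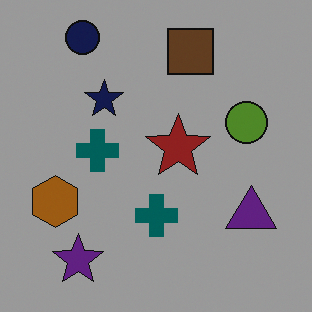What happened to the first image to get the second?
This is the original image substantially darkened.

Every pixel — background and shapes alike — is uniformly darkened.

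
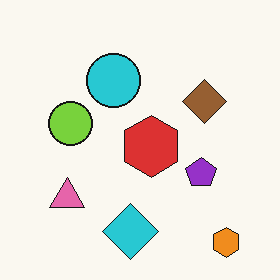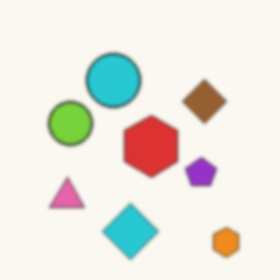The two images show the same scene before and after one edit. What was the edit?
This is the original image lightly blurred.

Shape edges and outlines are uniformly softened across the whole image.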